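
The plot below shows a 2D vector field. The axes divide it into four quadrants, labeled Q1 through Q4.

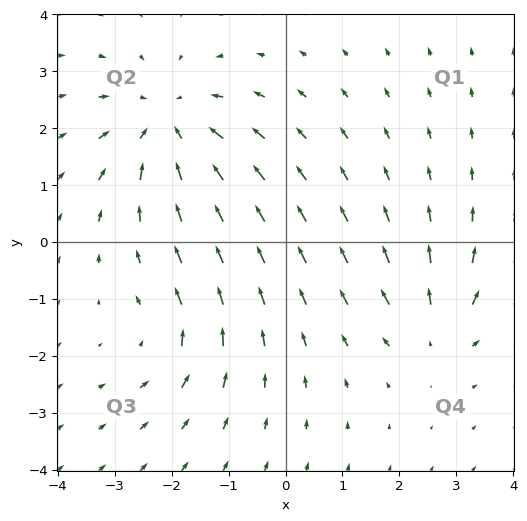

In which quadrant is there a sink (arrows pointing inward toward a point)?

Q2

The sink sits at approximately (-2.1, 2.1), which lies in quadrant Q2. The divergence there is about -4, negative as expected for a sink.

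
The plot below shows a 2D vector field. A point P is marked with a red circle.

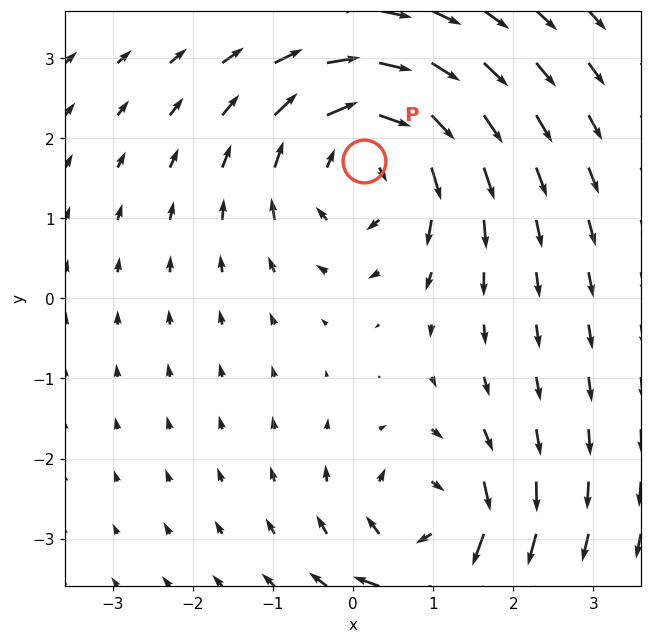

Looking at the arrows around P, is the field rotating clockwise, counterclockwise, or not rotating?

clockwise

Near P at (0.1, 1.7) the arrows circulate clockwise. The curl (z-component) there is about -4; negative curl means clockwise rotation.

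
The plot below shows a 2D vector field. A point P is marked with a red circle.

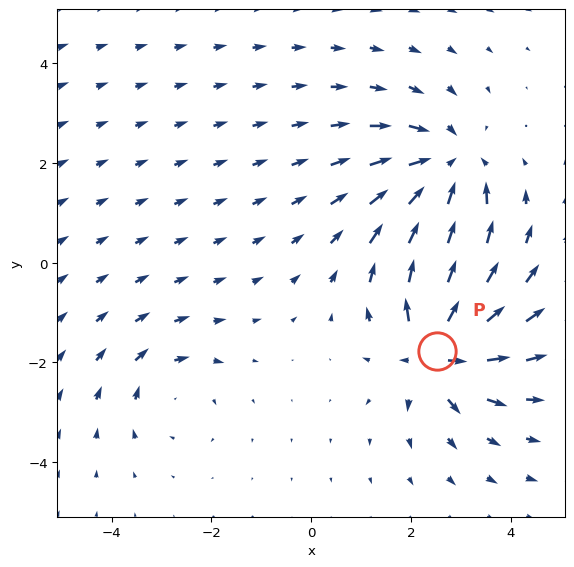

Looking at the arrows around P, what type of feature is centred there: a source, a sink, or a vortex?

source

At P (2.5, -1.8) the arrows spread outward. Divergence about +7, curl ≈0 — positive divergence with near-zero curl is a source.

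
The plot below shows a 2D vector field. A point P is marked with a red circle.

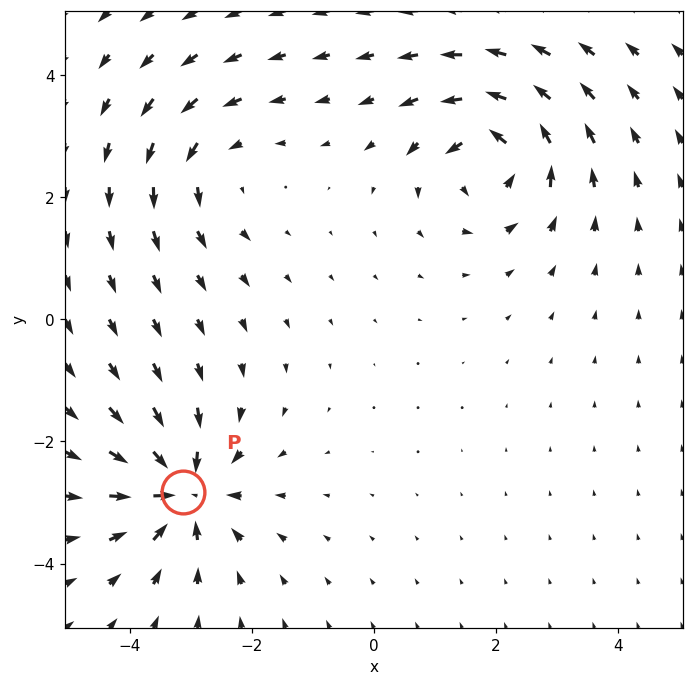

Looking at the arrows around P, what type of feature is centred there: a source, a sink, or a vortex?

At P (-3.1, -2.8) the arrows converge inward. Divergence about -5, curl ≈0 — negative divergence with near-zero curl is a sink.

sink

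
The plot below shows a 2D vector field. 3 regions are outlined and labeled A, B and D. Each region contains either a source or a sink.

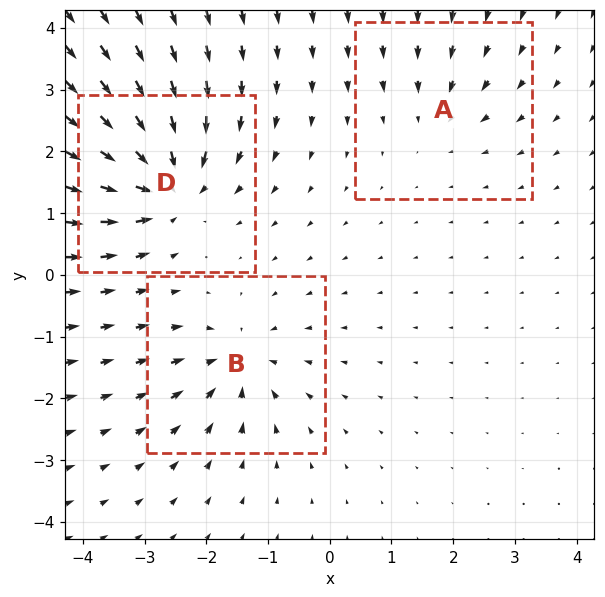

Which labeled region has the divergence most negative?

D

Divergence at each region's feature centre — A: about -3, B: about -4, D: about -6. Region D is most negative.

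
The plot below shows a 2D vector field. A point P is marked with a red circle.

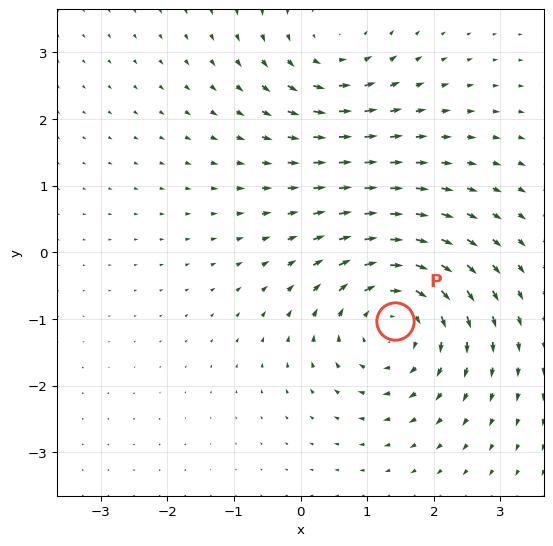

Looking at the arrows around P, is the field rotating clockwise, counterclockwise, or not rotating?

Near P at (1.4, -1.0) the arrows circulate clockwise. The curl (z-component) there is about -4; negative curl means clockwise rotation.

clockwise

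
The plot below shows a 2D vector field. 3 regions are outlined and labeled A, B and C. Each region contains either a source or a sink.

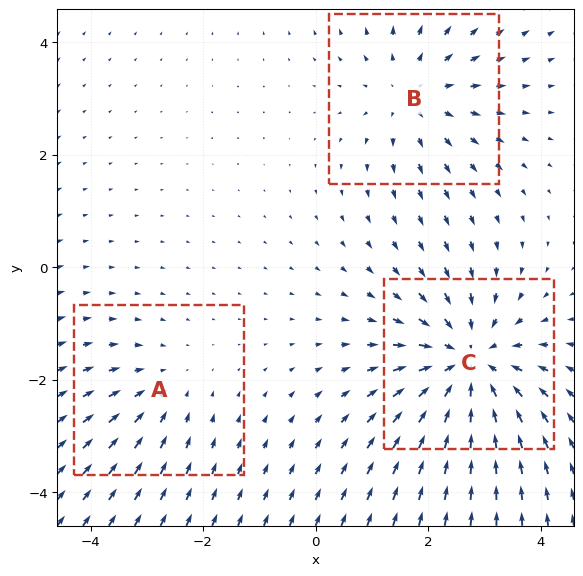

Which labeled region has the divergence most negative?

C

Divergence at each region's feature centre — A: about -2, B: about +3, C: about -4. Region C is most negative.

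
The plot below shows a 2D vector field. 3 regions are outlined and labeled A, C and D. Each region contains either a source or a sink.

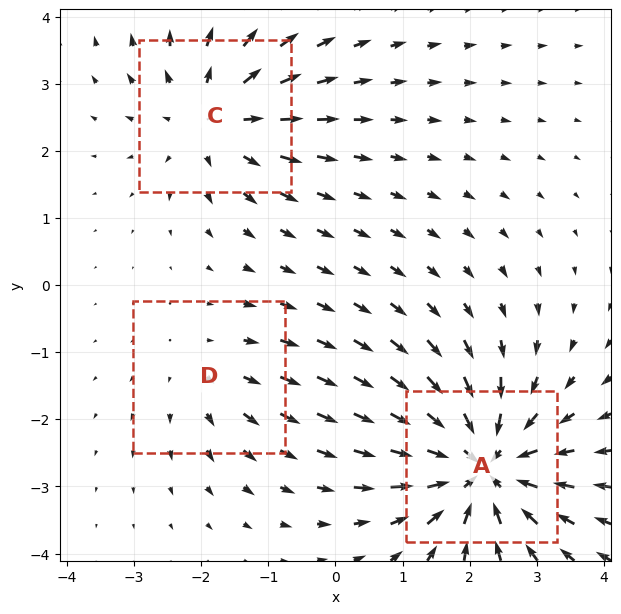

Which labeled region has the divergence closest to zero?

Divergence at each region's feature centre — A: about -5, C: about +4, D: about +2. Region D is closest to zero.

D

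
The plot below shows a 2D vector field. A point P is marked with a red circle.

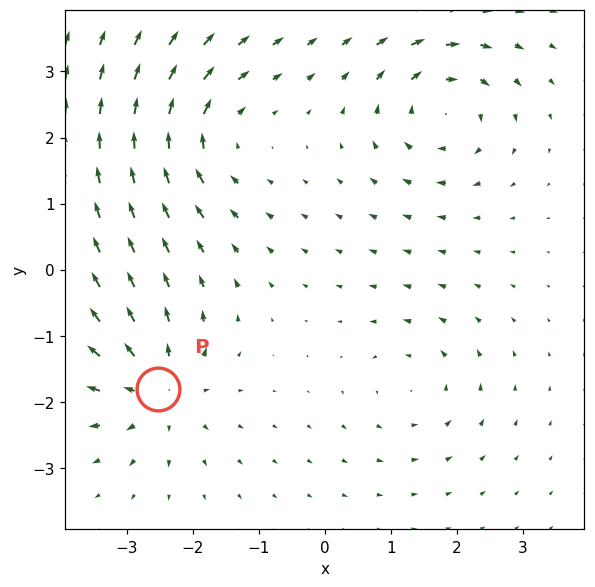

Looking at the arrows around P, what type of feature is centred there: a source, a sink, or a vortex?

source

At P (-2.5, -1.8) the arrows spread outward. Divergence about +6, curl ≈0 — positive divergence with near-zero curl is a source.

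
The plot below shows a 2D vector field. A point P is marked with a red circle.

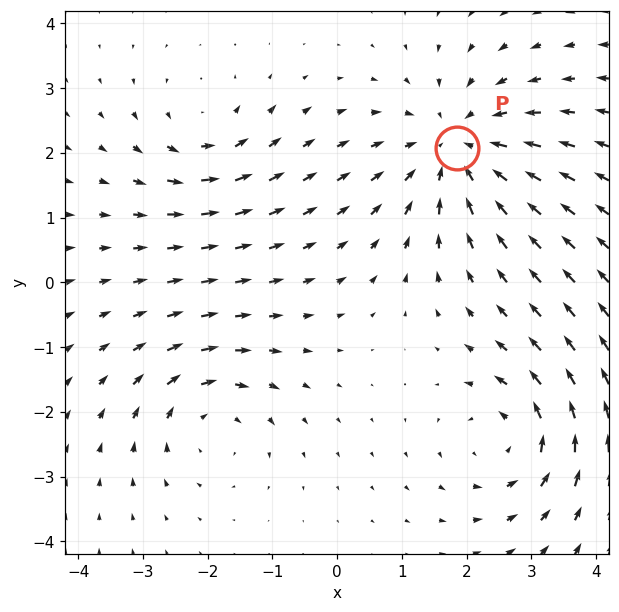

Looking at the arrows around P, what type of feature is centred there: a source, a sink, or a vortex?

sink

At P (1.8, 2.1) the arrows converge inward. Divergence about -4, curl ≈0 — negative divergence with near-zero curl is a sink.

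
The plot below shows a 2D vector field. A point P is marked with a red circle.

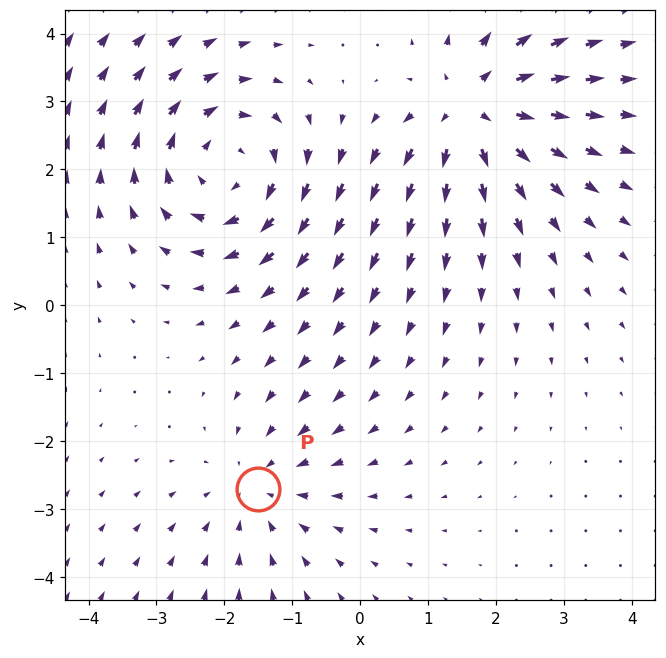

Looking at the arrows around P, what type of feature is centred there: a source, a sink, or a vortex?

At P (-1.5, -2.7) the arrows converge inward. Divergence about -2, curl ≈0 — negative divergence with near-zero curl is a sink.

sink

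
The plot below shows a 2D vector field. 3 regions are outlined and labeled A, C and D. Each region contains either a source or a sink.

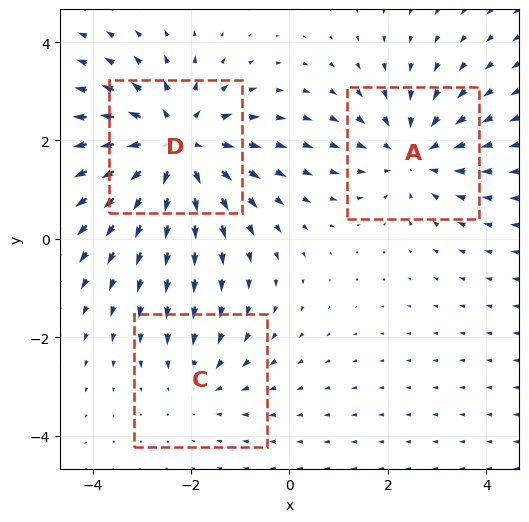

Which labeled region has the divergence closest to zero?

Divergence at each region's feature centre — A: about -3, C: about -2, D: about +4. Region C is closest to zero.

C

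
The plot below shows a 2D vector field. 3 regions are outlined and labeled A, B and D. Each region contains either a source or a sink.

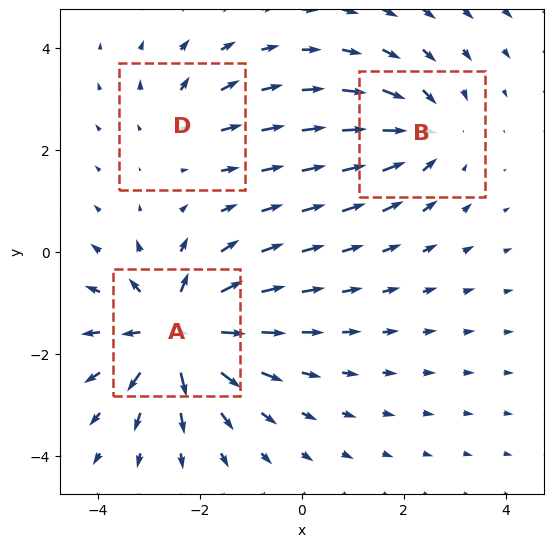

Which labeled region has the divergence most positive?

Divergence at each region's feature centre — A: about +5, B: about -3, D: about +2. Region A is most positive.

A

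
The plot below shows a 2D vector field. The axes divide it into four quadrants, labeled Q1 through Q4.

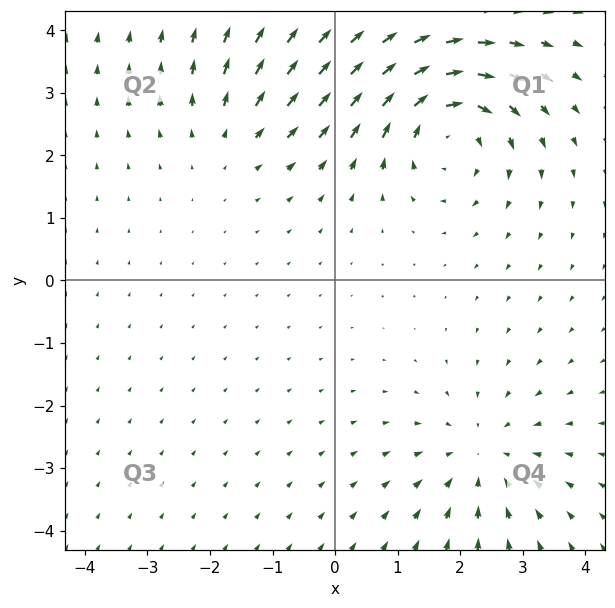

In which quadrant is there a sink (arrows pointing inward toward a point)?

Q4

The sink sits at approximately (2.4, -2.8), which lies in quadrant Q4. The divergence there is about -3, negative as expected for a sink.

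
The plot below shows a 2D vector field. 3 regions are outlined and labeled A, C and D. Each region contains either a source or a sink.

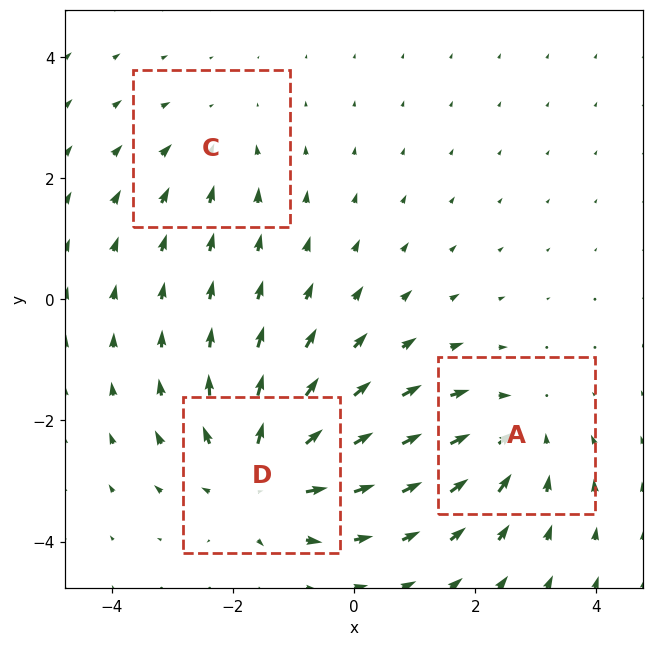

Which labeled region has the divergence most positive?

Divergence at each region's feature centre — A: about -3, C: about -2, D: about +4. Region D is most positive.

D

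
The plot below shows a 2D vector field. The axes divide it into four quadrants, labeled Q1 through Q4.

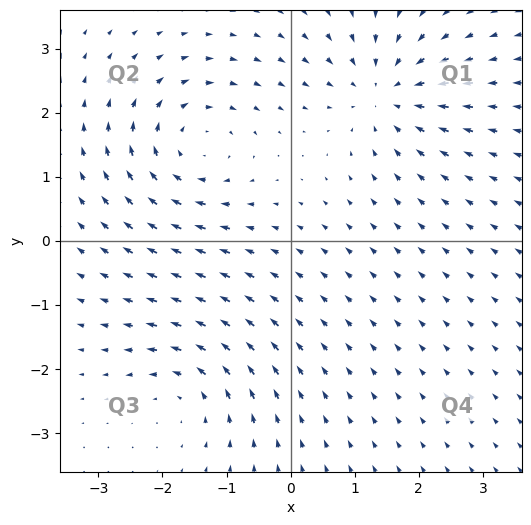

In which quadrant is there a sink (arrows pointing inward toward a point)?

The sink sits at approximately (1.5, 2.3), which lies in quadrant Q1. The divergence there is about -5, negative as expected for a sink.

Q1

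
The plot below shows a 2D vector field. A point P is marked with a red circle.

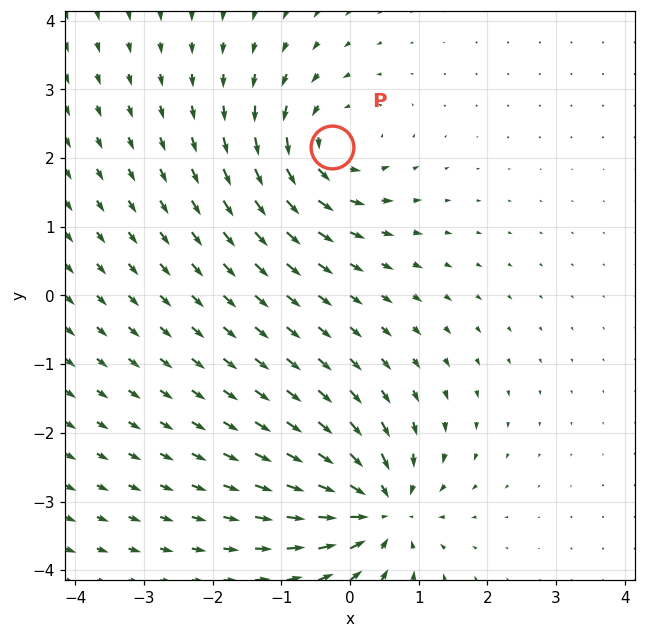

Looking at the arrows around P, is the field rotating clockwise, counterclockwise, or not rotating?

counterclockwise

Near P at (-0.3, 2.2) the arrows circulate counterclockwise. The curl (z-component) there is about +5; positive curl means counterclockwise rotation.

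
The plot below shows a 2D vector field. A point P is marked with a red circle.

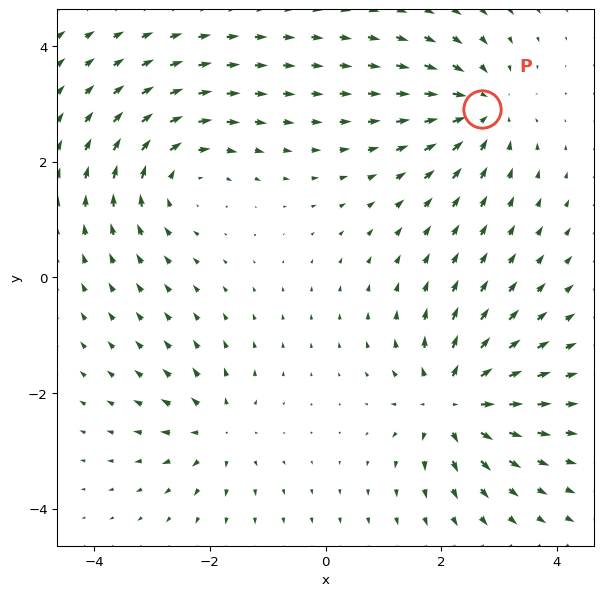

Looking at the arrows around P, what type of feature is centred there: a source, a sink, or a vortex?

sink

At P (2.7, 2.9) the arrows converge inward. Divergence about -5, curl ≈0 — negative divergence with near-zero curl is a sink.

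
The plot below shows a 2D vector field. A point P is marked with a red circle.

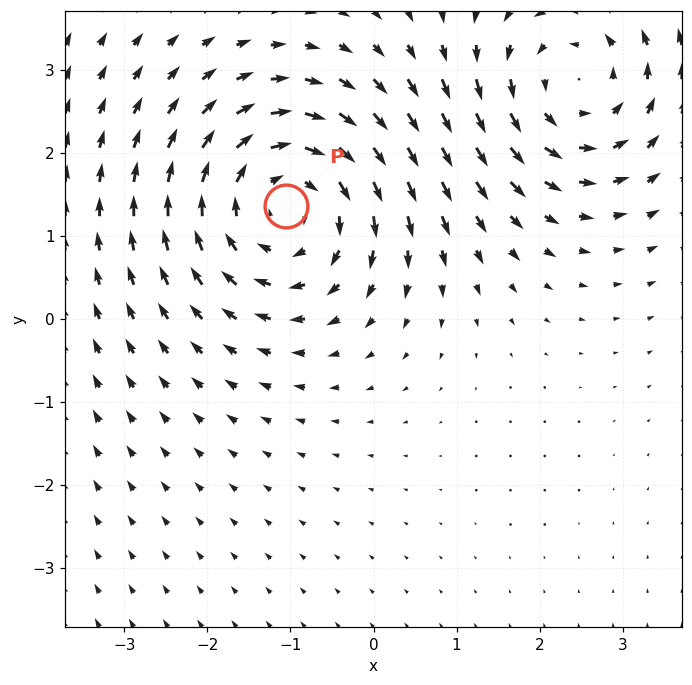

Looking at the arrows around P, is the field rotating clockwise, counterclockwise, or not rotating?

Near P at (-1.1, 1.4) the arrows circulate clockwise. The curl (z-component) there is about -3; negative curl means clockwise rotation.

clockwise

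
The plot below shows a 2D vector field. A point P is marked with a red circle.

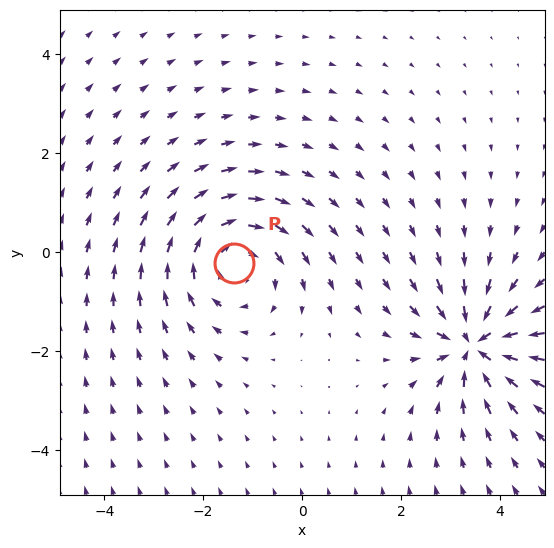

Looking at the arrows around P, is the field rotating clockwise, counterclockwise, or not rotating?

Near P at (-1.4, -0.2) the arrows circulate clockwise. The curl (z-component) there is about -4; negative curl means clockwise rotation.

clockwise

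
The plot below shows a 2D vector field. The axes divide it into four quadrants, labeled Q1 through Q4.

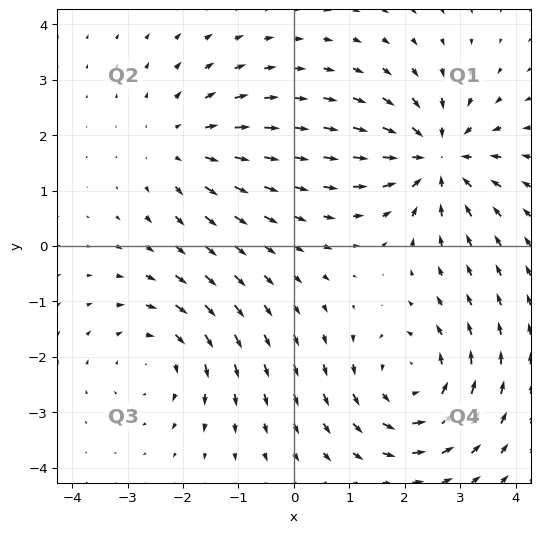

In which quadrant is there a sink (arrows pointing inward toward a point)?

The sink sits at approximately (2.6, 1.6), which lies in quadrant Q1. The divergence there is about -6, negative as expected for a sink.

Q1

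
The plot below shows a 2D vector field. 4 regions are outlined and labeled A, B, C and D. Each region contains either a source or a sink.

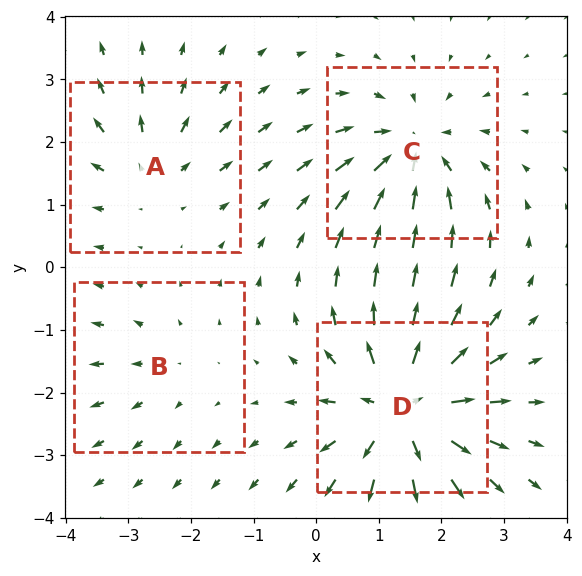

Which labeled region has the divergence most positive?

D

Divergence at each region's feature centre — A: about +4, B: about +2, C: about -6, D: about +8. Region D is most positive.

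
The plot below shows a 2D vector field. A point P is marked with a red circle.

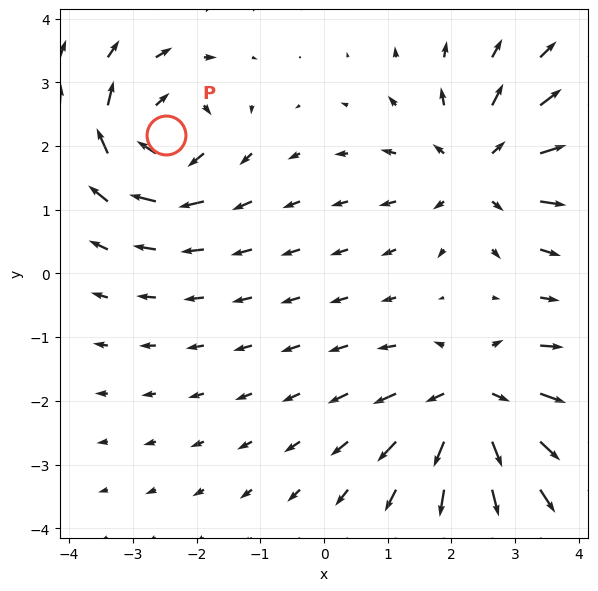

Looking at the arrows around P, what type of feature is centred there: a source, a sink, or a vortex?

vortex

At P (-2.5, 2.2) the arrows circulate clockwise. Divergence ≈0, curl about -5 — near-zero divergence with nonzero curl is a vortex.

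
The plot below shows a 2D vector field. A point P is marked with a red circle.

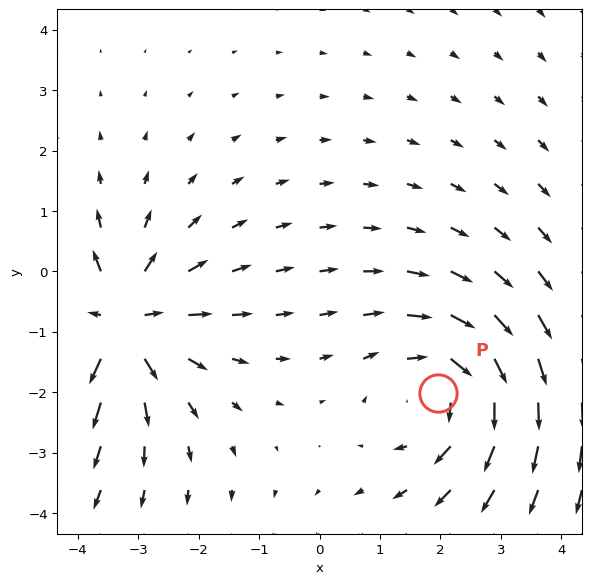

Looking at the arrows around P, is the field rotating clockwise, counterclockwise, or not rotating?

Near P at (2.0, -2.0) the arrows circulate clockwise. The curl (z-component) there is about -3; negative curl means clockwise rotation.

clockwise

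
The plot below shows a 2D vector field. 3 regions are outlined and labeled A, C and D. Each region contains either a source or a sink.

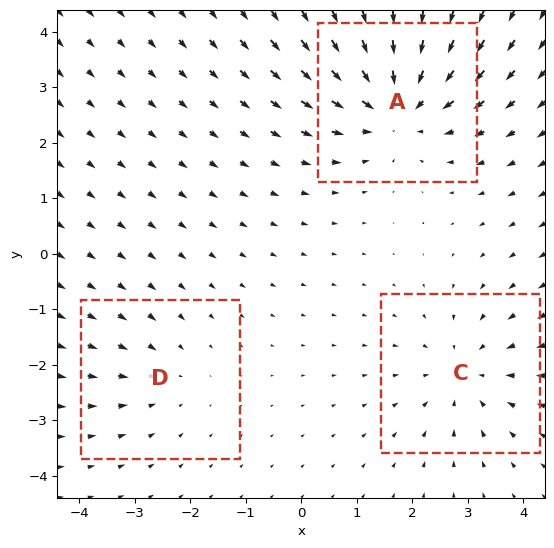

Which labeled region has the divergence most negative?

Divergence at each region's feature centre — A: about -4, C: about -3, D: about -2. Region A is most negative.

A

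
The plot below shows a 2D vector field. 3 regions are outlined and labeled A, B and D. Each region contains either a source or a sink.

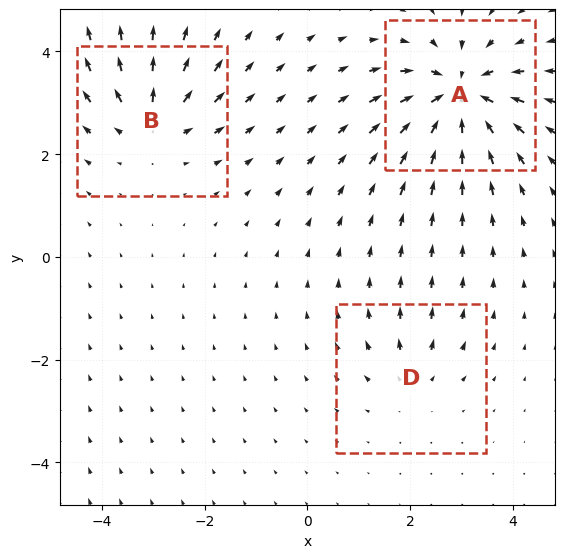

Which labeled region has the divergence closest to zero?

D

Divergence at each region's feature centre — A: about -6, B: about +4, D: about +2. Region D is closest to zero.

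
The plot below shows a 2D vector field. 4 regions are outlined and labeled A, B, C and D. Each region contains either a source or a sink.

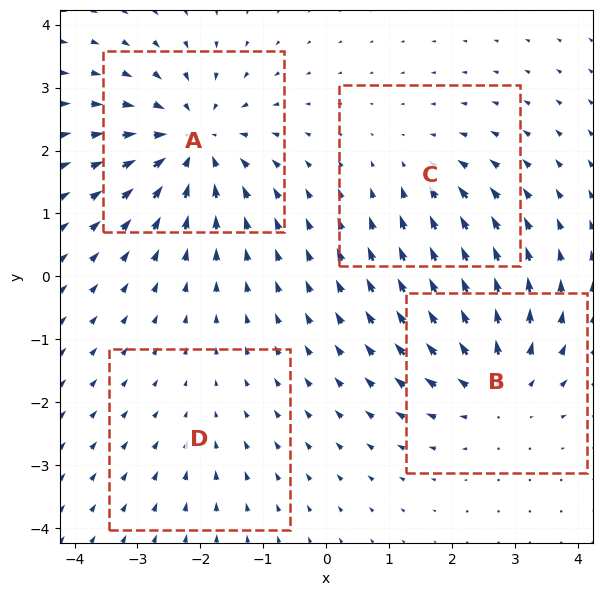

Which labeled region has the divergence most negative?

A

Divergence at each region's feature centre — A: about -7, B: about +5, C: about -3, D: about -2. Region A is most negative.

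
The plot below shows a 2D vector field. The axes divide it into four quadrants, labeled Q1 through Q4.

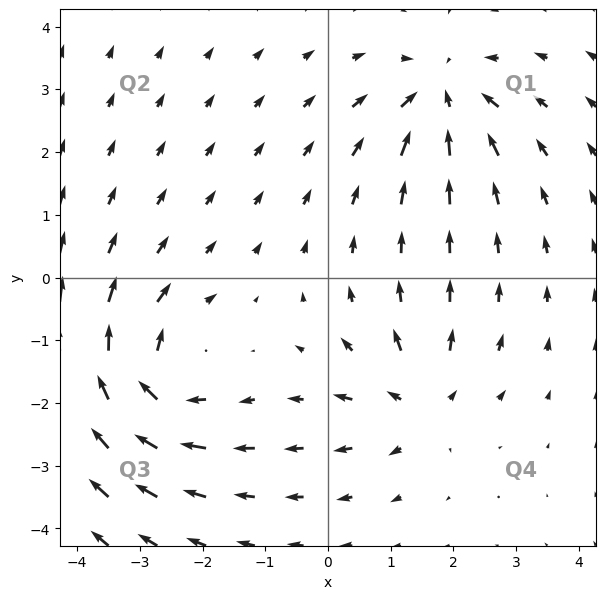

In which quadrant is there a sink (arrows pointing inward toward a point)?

Q1

The sink sits at approximately (1.8, 2.9), which lies in quadrant Q1. The divergence there is about -4, negative as expected for a sink.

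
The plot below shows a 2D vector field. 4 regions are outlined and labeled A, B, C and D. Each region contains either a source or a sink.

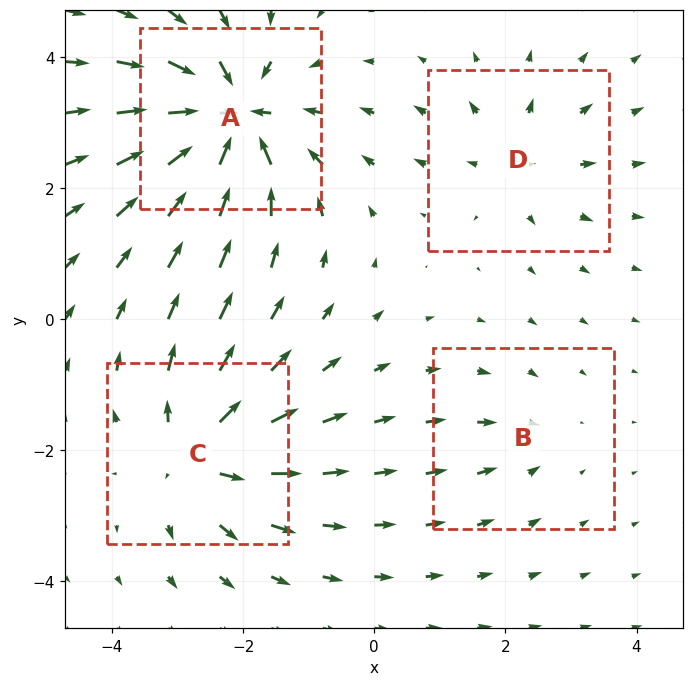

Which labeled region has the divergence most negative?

A

Divergence at each region's feature centre — A: about -9, B: about -2, C: about +6, D: about +4. Region A is most negative.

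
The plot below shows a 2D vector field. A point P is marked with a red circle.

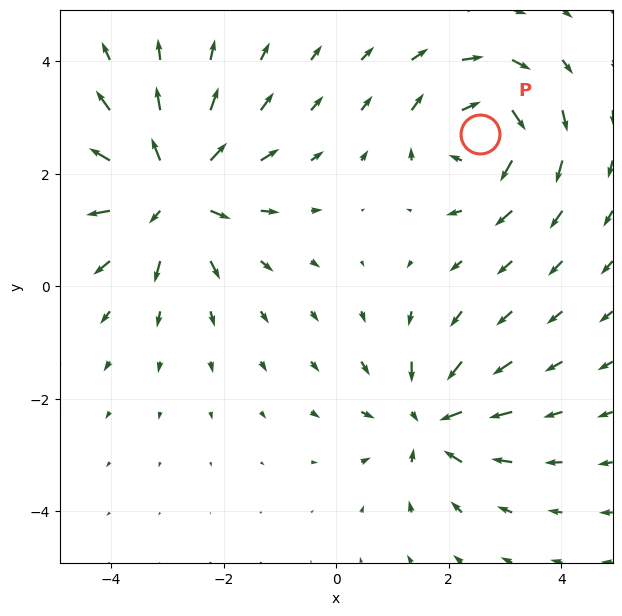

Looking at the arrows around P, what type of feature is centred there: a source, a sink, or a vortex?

vortex

At P (2.6, 2.7) the arrows circulate clockwise. Divergence ≈0, curl about -5 — near-zero divergence with nonzero curl is a vortex.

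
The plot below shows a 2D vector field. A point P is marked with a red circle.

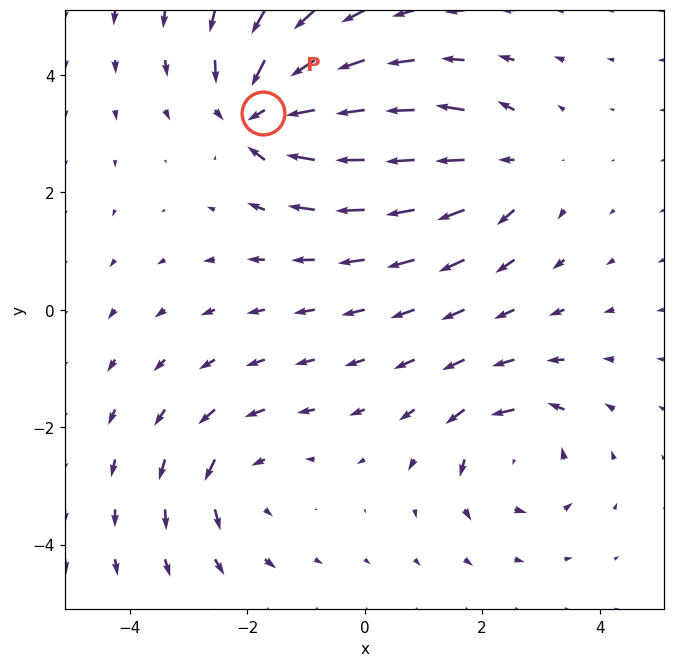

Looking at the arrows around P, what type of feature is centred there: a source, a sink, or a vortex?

sink

At P (-1.7, 3.4) the arrows converge inward. Divergence about -5, curl ≈0 — negative divergence with near-zero curl is a sink.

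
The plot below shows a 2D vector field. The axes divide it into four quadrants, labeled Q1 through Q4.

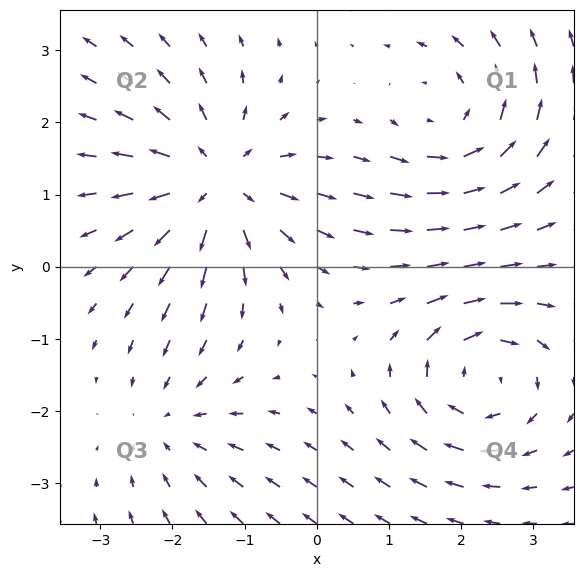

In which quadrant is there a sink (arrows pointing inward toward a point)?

The sink sits at approximately (-2.0, -2.2), which lies in quadrant Q3. The divergence there is about -2, negative as expected for a sink.

Q3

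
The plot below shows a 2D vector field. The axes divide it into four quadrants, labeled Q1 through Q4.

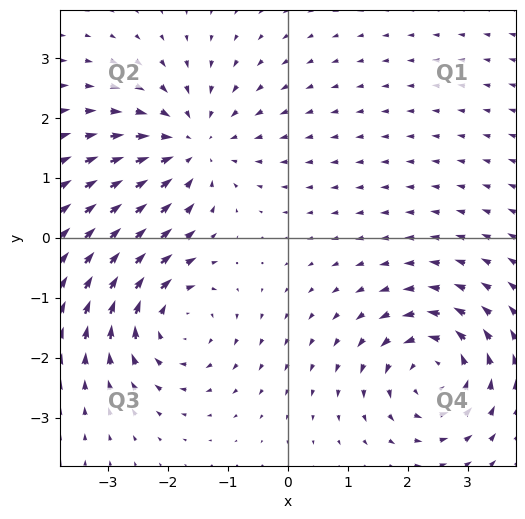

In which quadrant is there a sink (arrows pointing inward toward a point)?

The sink sits at approximately (-1.6, 1.5), which lies in quadrant Q2. The divergence there is about -4, negative as expected for a sink.

Q2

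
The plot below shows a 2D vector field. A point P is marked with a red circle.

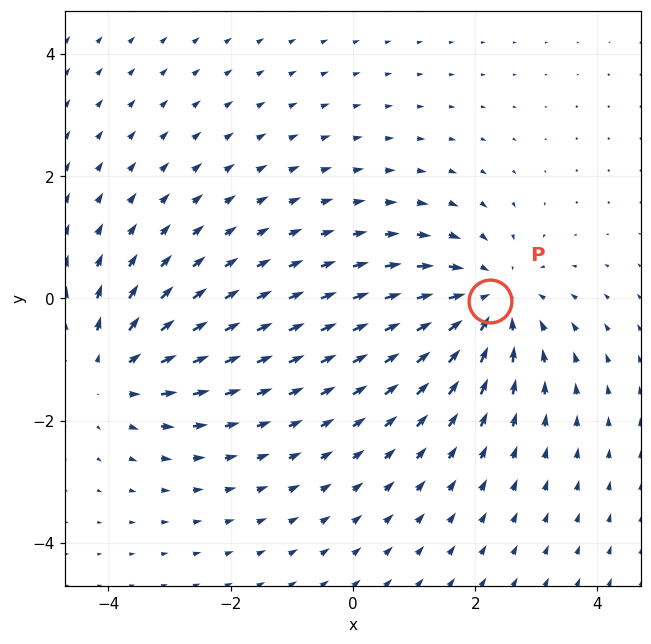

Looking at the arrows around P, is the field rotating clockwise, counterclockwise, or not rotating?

Near P at (2.2, -0.0) the arrows show no circulation. The curl there is ≈0.

not rotating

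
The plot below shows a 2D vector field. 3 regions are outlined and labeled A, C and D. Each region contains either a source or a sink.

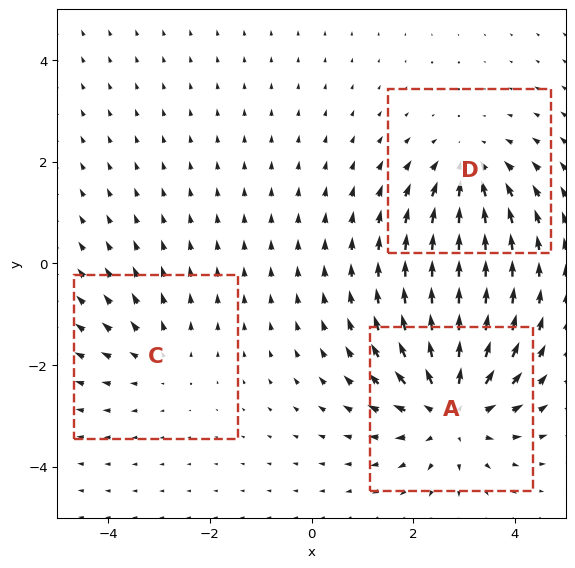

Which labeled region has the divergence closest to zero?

C

Divergence at each region's feature centre — A: about +4, C: about +2, D: about -3. Region C is closest to zero.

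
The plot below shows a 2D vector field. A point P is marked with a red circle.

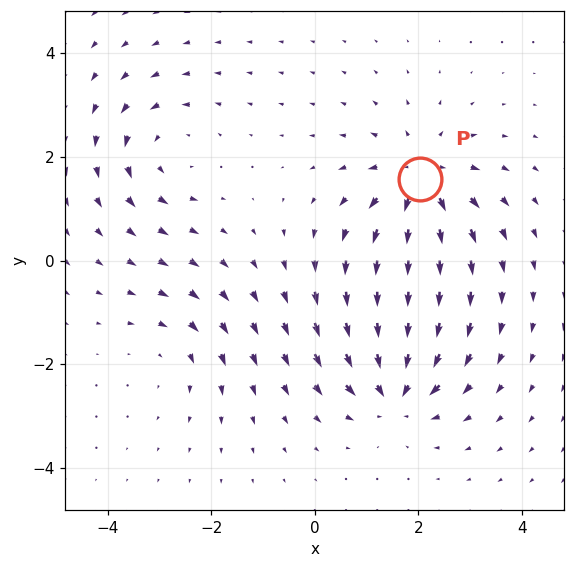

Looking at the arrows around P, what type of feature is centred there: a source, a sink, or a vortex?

source

At P (2.0, 1.6) the arrows spread outward. Divergence about +4, curl ≈0 — positive divergence with near-zero curl is a source.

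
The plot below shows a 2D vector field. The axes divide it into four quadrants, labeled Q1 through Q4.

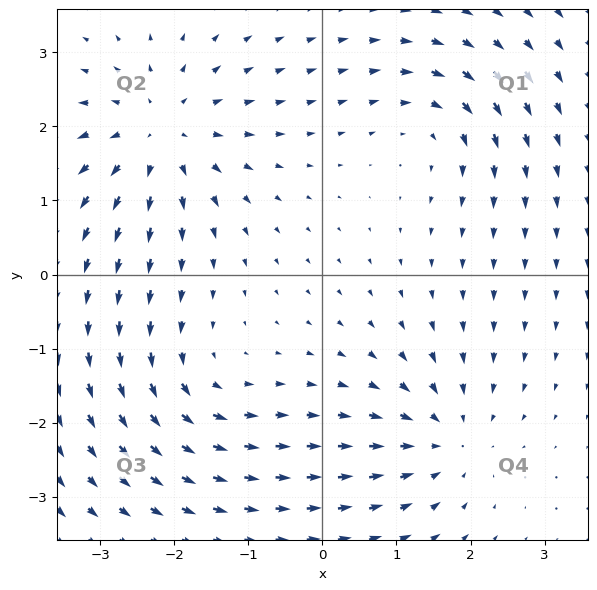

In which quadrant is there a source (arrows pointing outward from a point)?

The source sits at approximately (-2.2, 1.9), which lies in quadrant Q2. The divergence there is about +4, positive as expected for a source.

Q2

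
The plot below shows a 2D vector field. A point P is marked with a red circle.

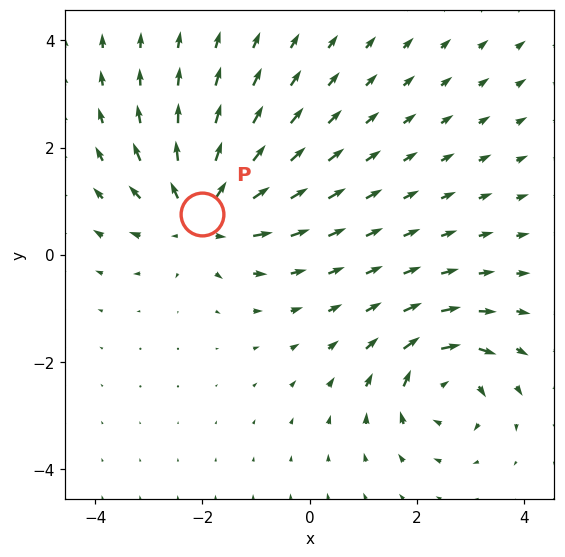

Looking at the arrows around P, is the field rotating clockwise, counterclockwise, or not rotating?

not rotating

Near P at (-2.0, 0.8) the arrows show no circulation. The curl there is ≈0.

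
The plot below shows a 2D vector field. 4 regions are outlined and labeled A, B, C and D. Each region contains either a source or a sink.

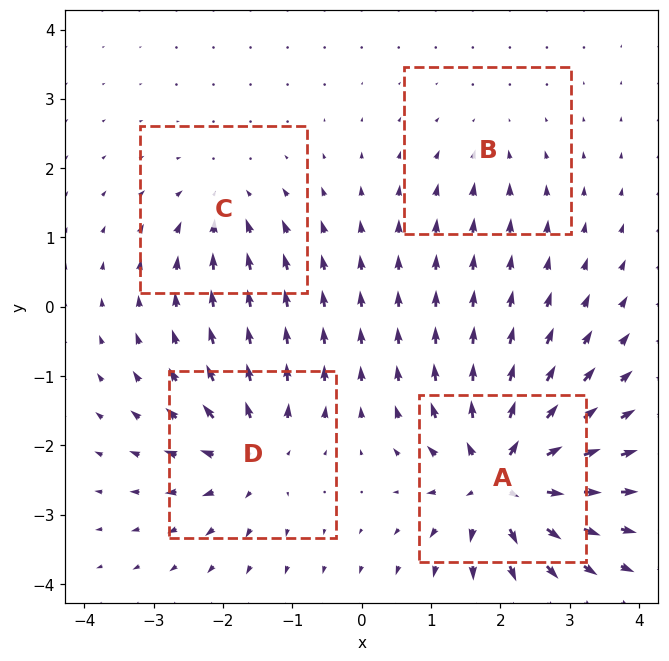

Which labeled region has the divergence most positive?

Divergence at each region's feature centre — A: about +9, B: about -3, C: about -4, D: about +6. Region A is most positive.

A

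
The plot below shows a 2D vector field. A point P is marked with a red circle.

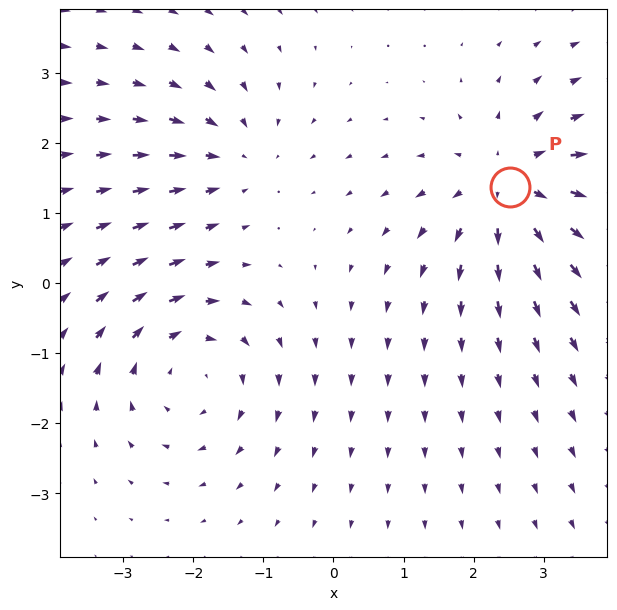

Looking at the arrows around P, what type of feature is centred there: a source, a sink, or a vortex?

At P (2.5, 1.4) the arrows spread outward. Divergence about +4, curl ≈0 — positive divergence with near-zero curl is a source.

source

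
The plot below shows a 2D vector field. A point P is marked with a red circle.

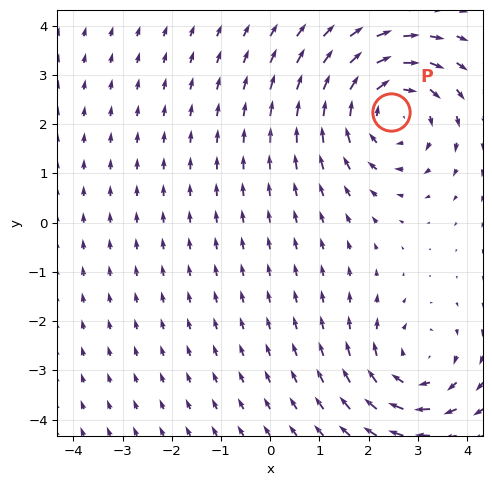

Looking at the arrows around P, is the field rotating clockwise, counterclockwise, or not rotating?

Near P at (2.4, 2.2) the arrows circulate clockwise. The curl (z-component) there is about -4; negative curl means clockwise rotation.

clockwise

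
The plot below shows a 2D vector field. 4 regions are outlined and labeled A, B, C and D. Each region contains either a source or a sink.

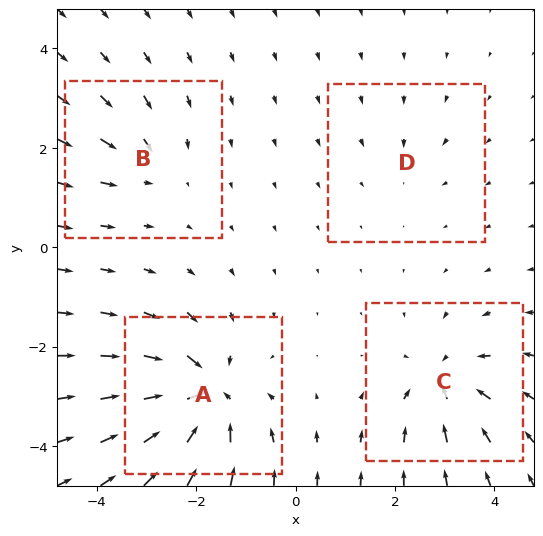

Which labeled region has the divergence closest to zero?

D

Divergence at each region's feature centre — A: about -9, B: about -4, C: about -6, D: about -2. Region D is closest to zero.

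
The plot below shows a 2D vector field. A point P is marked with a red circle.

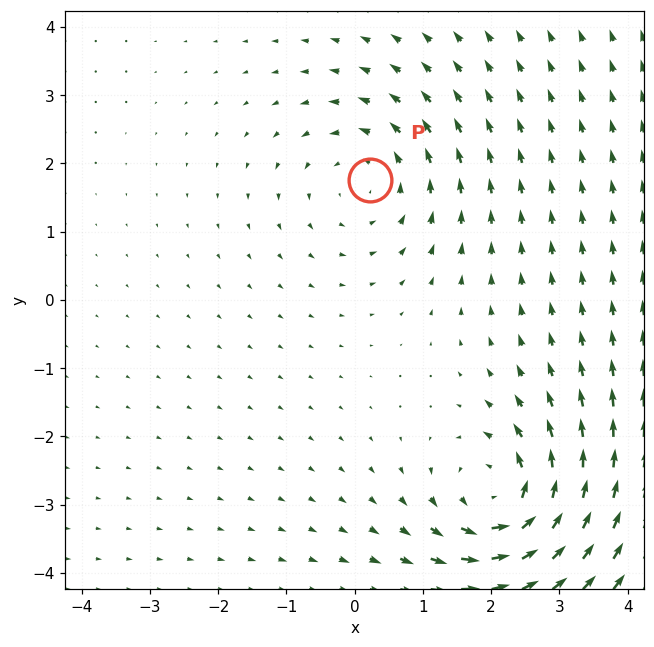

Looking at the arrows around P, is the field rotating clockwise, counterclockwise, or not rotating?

Near P at (0.2, 1.8) the arrows circulate counterclockwise. The curl (z-component) there is about +3; positive curl means counterclockwise rotation.

counterclockwise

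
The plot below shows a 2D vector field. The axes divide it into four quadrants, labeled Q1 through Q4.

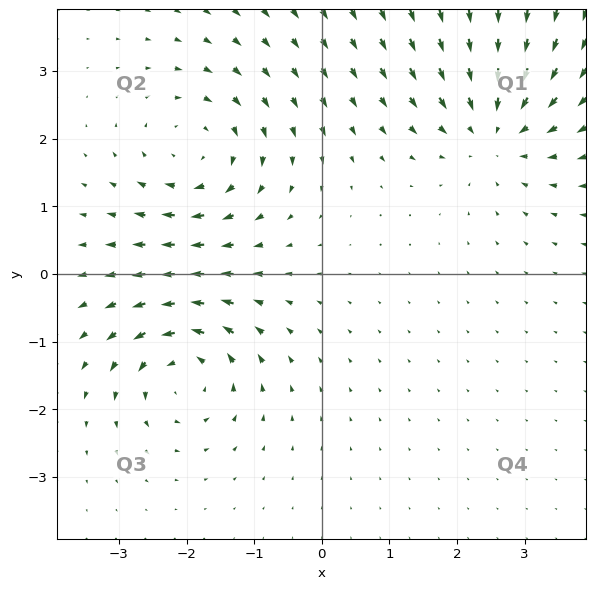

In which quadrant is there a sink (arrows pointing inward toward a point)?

Q1

The sink sits at approximately (2.6, 2.1), which lies in quadrant Q1. The divergence there is about -5, negative as expected for a sink.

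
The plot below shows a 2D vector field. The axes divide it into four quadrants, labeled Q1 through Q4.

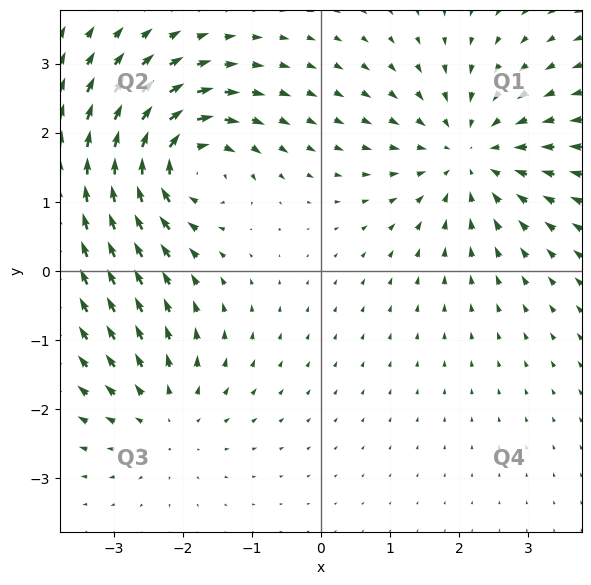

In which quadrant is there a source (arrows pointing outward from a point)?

The source sits at approximately (-2.3, -2.1), which lies in quadrant Q3. The divergence there is about +3, positive as expected for a source.

Q3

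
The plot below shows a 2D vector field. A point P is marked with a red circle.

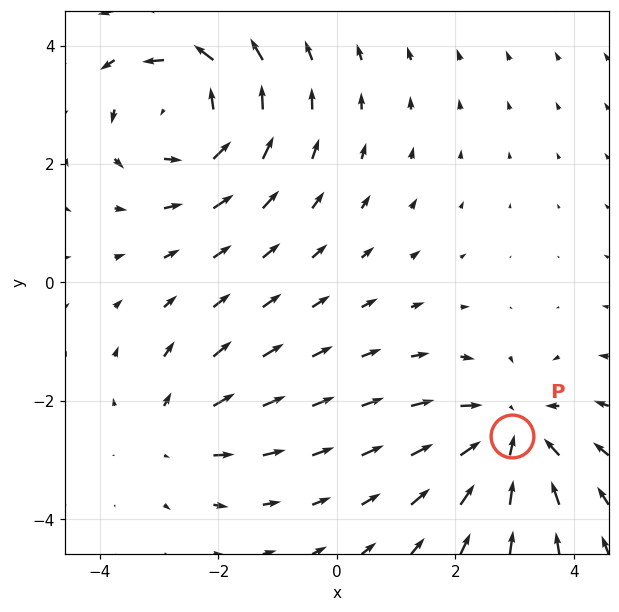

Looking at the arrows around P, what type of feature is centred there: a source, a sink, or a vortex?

At P (2.9, -2.6) the arrows converge inward. Divergence about -4, curl ≈0 — negative divergence with near-zero curl is a sink.

sink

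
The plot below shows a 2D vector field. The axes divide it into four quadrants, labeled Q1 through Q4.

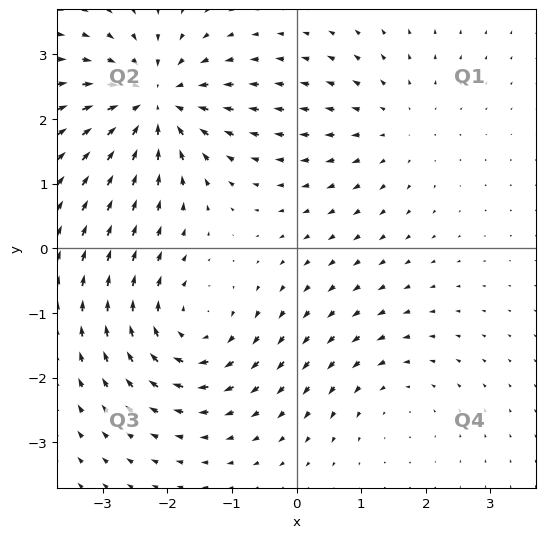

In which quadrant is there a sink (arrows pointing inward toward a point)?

Q2

The sink sits at approximately (-2.2, 2.3), which lies in quadrant Q2. The divergence there is about -5, negative as expected for a sink.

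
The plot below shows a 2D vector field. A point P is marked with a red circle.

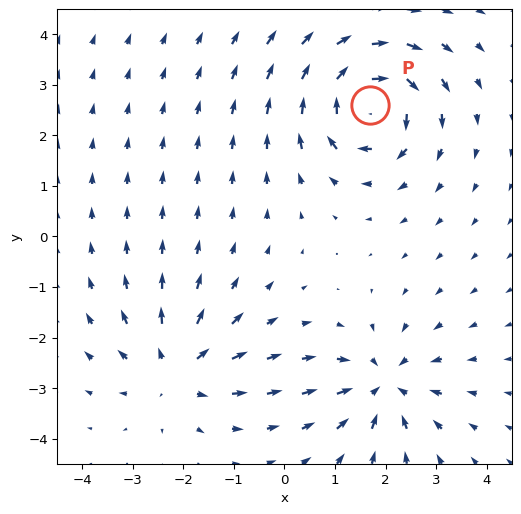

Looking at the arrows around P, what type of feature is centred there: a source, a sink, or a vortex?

vortex

At P (1.7, 2.6) the arrows circulate clockwise. Divergence ≈0, curl about -5 — near-zero divergence with nonzero curl is a vortex.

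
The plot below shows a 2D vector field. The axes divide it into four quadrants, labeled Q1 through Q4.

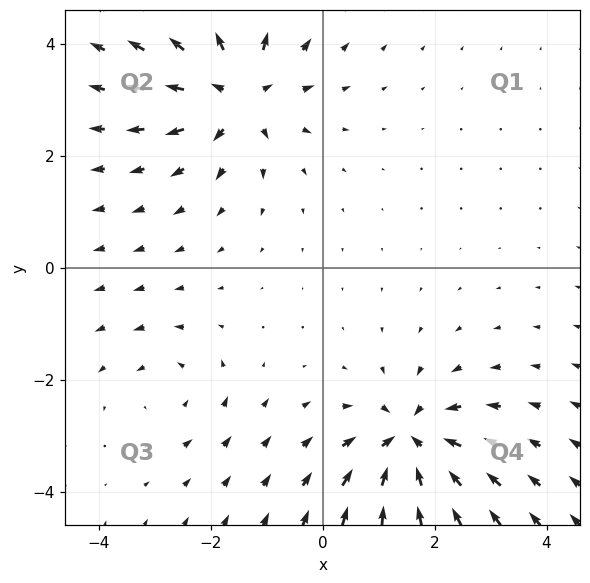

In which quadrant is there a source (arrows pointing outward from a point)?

The source sits at approximately (-1.6, 3.1), which lies in quadrant Q2. The divergence there is about +6, positive as expected for a source.

Q2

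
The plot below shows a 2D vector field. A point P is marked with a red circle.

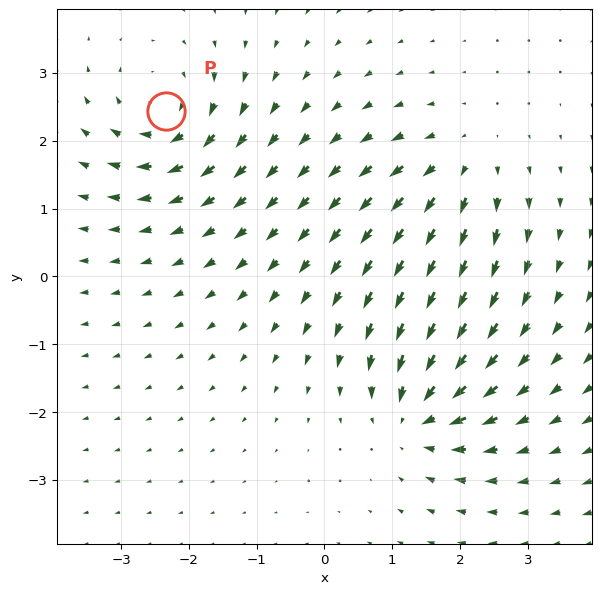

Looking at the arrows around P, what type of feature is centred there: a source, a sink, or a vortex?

At P (-2.3, 2.4) the arrows circulate clockwise. Divergence ≈0, curl about -4 — near-zero divergence with nonzero curl is a vortex.

vortex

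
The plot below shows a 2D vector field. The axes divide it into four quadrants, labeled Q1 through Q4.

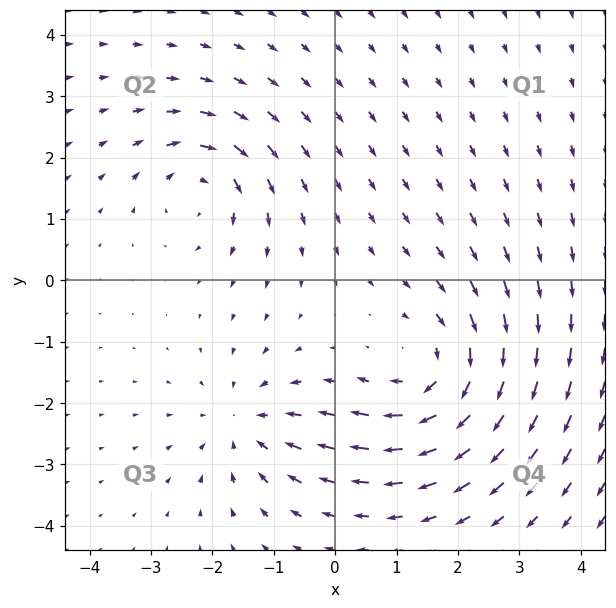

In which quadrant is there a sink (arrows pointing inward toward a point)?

Q3

The sink sits at approximately (-1.5, -2.4), which lies in quadrant Q3. The divergence there is about -3, negative as expected for a sink.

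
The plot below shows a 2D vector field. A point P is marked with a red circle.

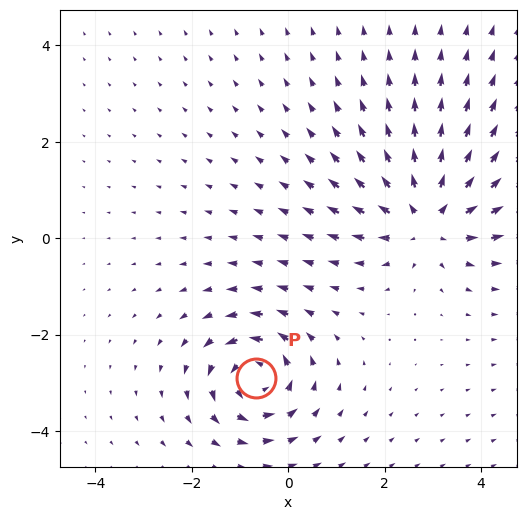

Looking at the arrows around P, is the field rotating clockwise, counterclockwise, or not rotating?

counterclockwise

Near P at (-0.7, -2.9) the arrows circulate counterclockwise. The curl (z-component) there is about +5; positive curl means counterclockwise rotation.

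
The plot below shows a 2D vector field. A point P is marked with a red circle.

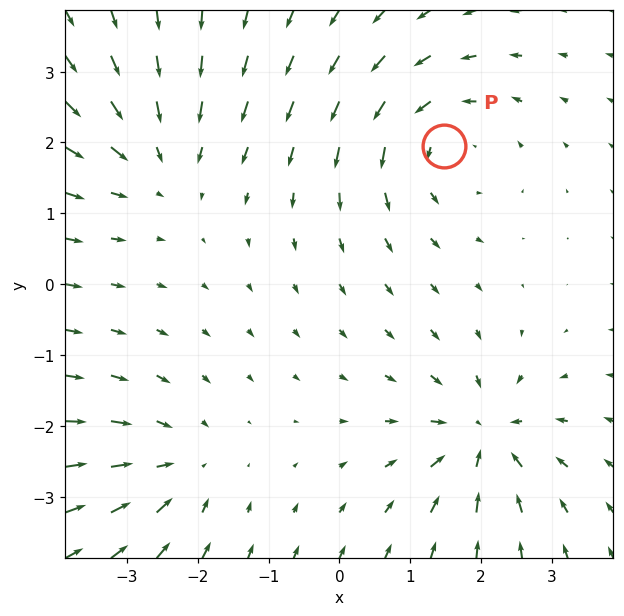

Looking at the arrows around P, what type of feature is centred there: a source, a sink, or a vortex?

At P (1.5, 2.0) the arrows circulate counterclockwise. Divergence ≈0, curl about +5 — near-zero divergence with nonzero curl is a vortex.

vortex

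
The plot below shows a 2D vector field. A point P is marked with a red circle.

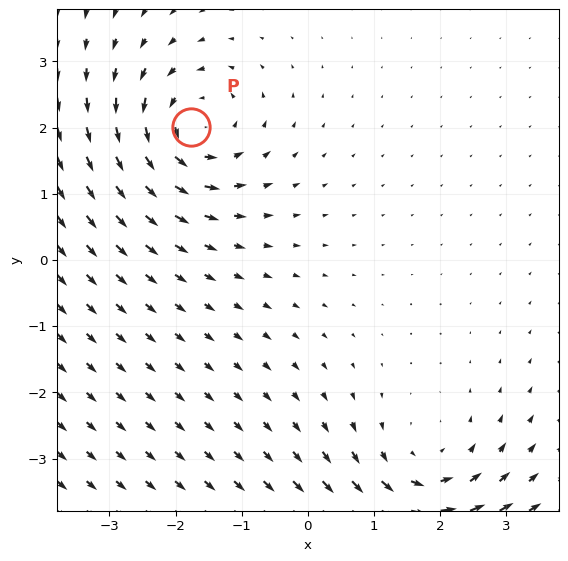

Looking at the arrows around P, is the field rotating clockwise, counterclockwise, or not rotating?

counterclockwise

Near P at (-1.8, 2.0) the arrows circulate counterclockwise. The curl (z-component) there is about +4; positive curl means counterclockwise rotation.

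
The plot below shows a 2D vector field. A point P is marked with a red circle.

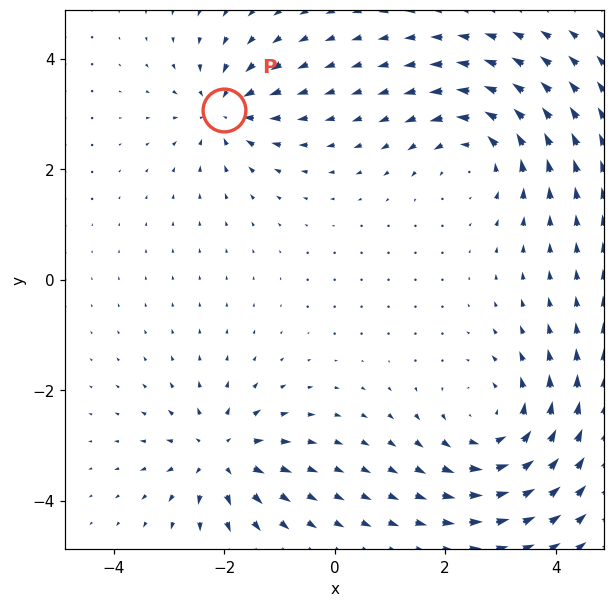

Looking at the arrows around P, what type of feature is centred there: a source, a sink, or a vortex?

At P (-2.0, 3.1) the arrows converge inward. Divergence about -4, curl ≈0 — negative divergence with near-zero curl is a sink.

sink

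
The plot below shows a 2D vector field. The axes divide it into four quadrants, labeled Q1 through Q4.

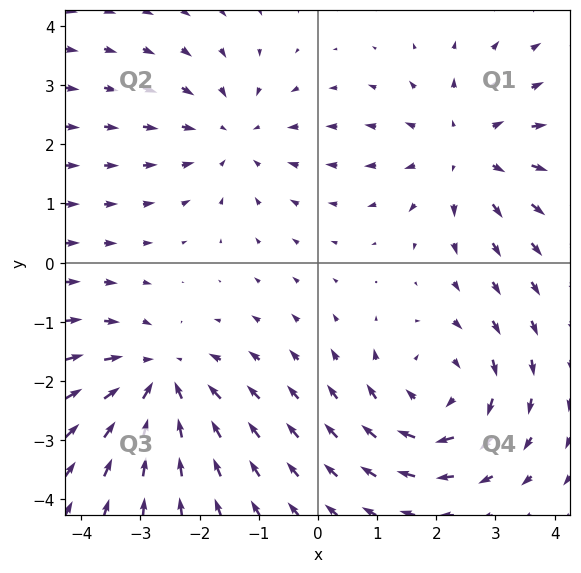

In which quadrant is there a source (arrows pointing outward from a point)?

The source sits at approximately (2.5, 1.9), which lies in quadrant Q1. The divergence there is about +3, positive as expected for a source.

Q1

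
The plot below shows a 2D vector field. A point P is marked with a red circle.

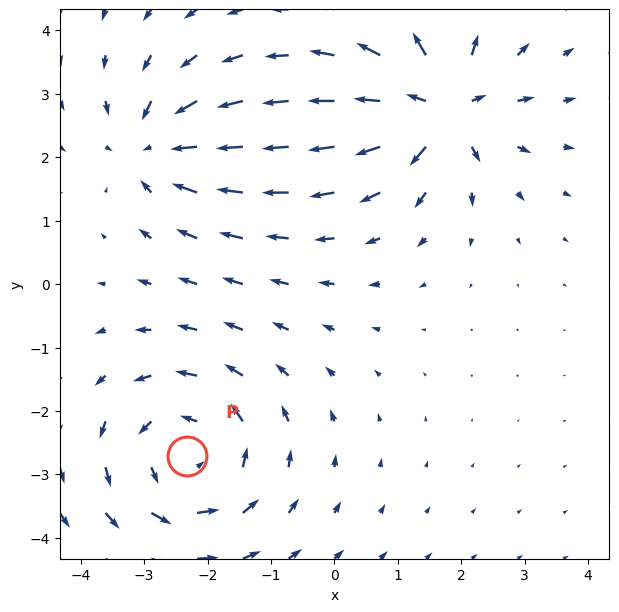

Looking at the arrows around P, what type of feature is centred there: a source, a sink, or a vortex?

vortex

At P (-2.3, -2.7) the arrows circulate counterclockwise. Divergence ≈0, curl about +4 — near-zero divergence with nonzero curl is a vortex.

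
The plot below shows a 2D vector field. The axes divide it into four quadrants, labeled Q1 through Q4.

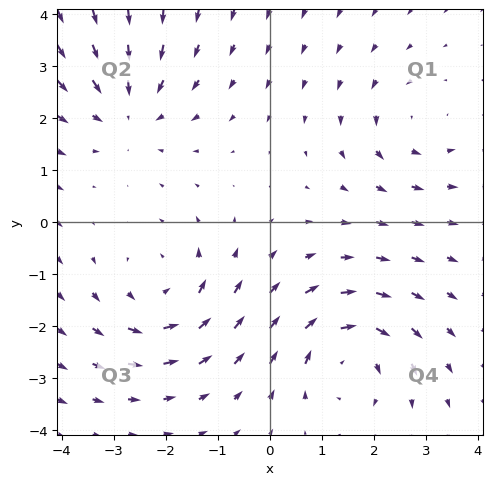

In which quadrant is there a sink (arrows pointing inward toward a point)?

Q2

The sink sits at approximately (-2.7, 2.2), which lies in quadrant Q2. The divergence there is about -3, negative as expected for a sink.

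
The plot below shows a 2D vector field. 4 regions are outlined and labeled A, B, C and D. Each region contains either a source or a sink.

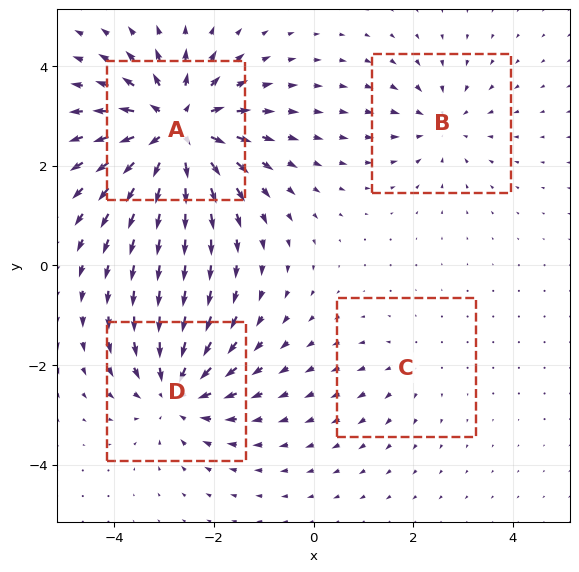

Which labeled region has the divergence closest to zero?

Divergence at each region's feature centre — A: about +7, B: about -3, C: about +2, D: about -5. Region C is closest to zero.

C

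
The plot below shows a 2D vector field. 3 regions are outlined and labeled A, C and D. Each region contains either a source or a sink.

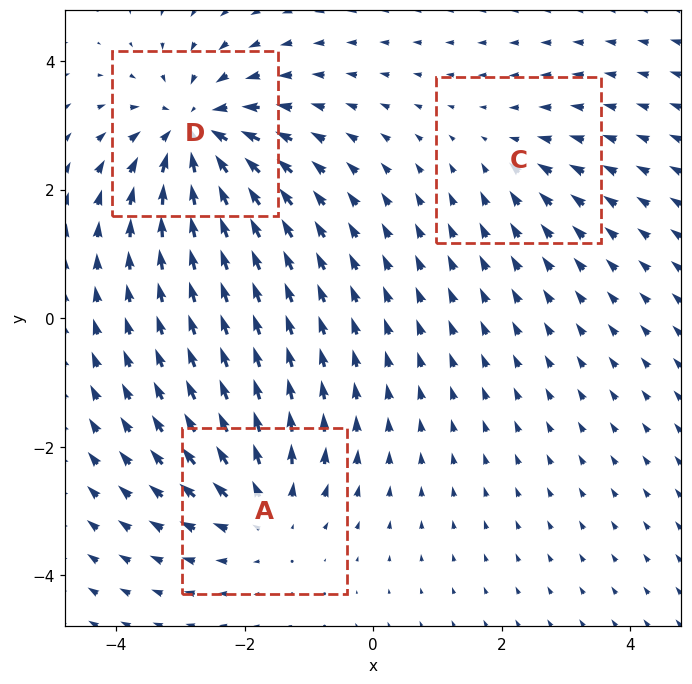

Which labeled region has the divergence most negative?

Divergence at each region's feature centre — A: about +4, C: about -2, D: about -5. Region D is most negative.

D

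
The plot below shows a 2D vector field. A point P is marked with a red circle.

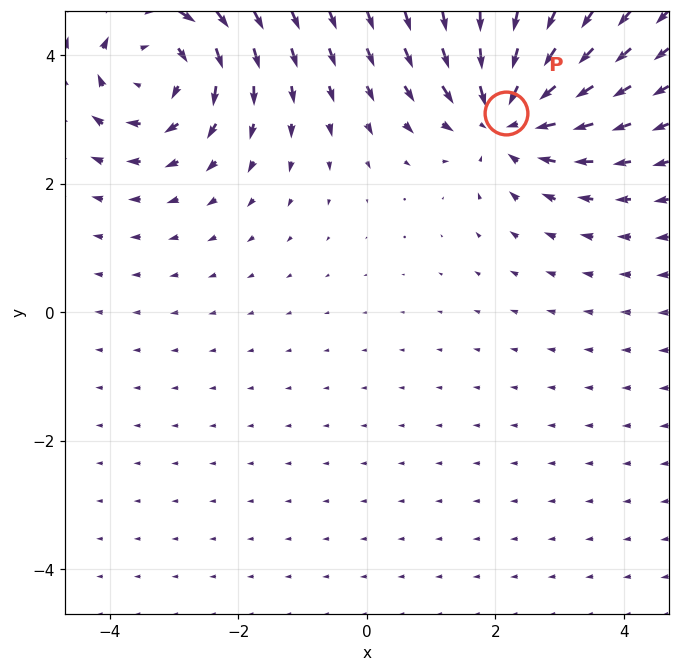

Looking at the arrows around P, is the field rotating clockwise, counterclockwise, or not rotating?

Near P at (2.2, 3.1) the arrows show no circulation. The curl there is ≈0.

not rotating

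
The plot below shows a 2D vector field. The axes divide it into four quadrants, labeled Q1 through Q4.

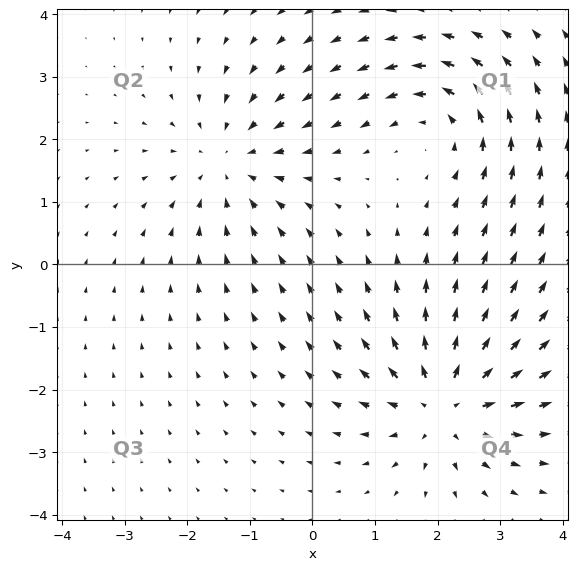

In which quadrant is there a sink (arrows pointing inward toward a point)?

The sink sits at approximately (-1.3, 1.6), which lies in quadrant Q2. The divergence there is about -3, negative as expected for a sink.

Q2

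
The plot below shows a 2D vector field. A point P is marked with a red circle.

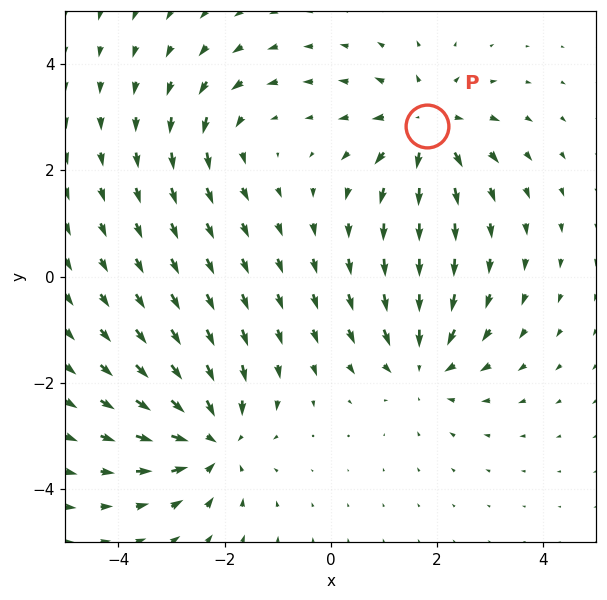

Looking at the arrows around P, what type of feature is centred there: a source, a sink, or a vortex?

At P (1.8, 2.8) the arrows spread outward. Divergence about +5, curl ≈0 — positive divergence with near-zero curl is a source.

source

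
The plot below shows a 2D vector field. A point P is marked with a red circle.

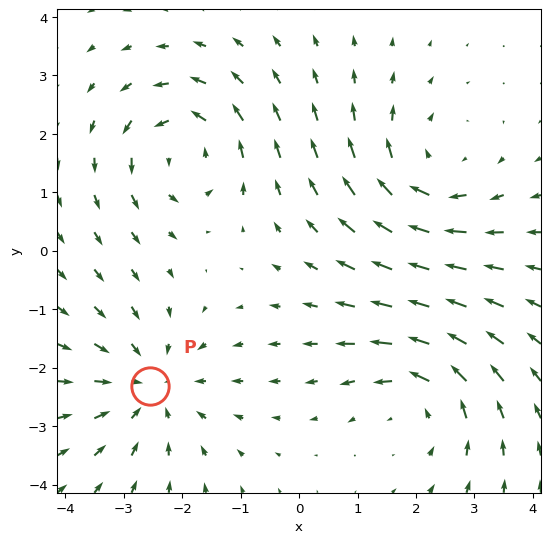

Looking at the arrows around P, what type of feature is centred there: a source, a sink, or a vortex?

sink

At P (-2.6, -2.3) the arrows converge inward. Divergence about -4, curl ≈0 — negative divergence with near-zero curl is a sink.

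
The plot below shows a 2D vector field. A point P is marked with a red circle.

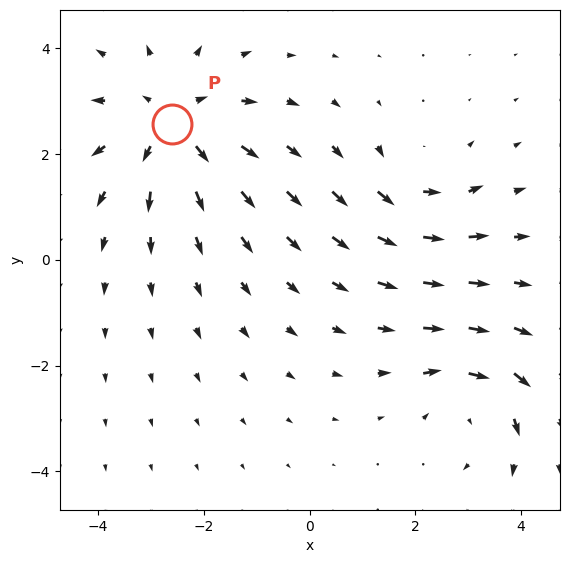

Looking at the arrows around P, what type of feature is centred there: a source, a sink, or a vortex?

source

At P (-2.6, 2.6) the arrows spread outward. Divergence about +4, curl ≈0 — positive divergence with near-zero curl is a source.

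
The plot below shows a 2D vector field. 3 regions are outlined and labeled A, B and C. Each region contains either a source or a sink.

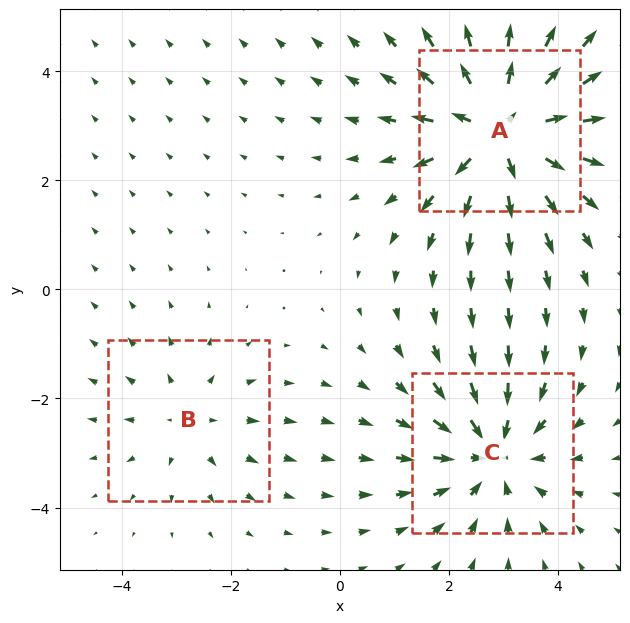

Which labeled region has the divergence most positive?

Divergence at each region's feature centre — A: about +4, B: about +2, C: about -3. Region A is most positive.

A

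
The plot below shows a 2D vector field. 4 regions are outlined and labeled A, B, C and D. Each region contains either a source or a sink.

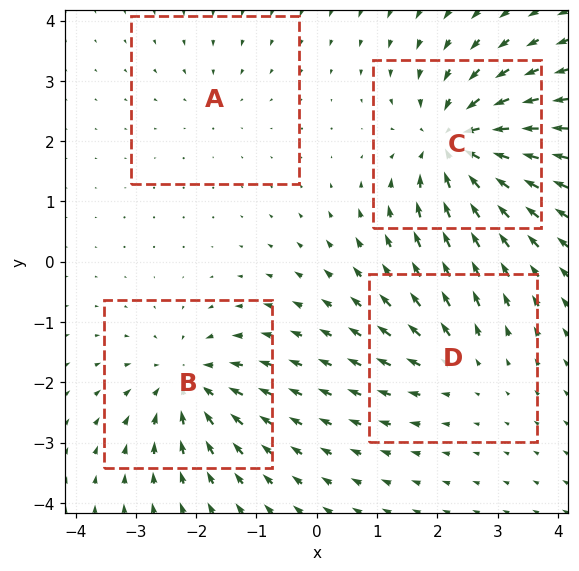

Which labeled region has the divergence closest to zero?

A

Divergence at each region's feature centre — A: about -2, B: about -6, C: about -8, D: about +4. Region A is closest to zero.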